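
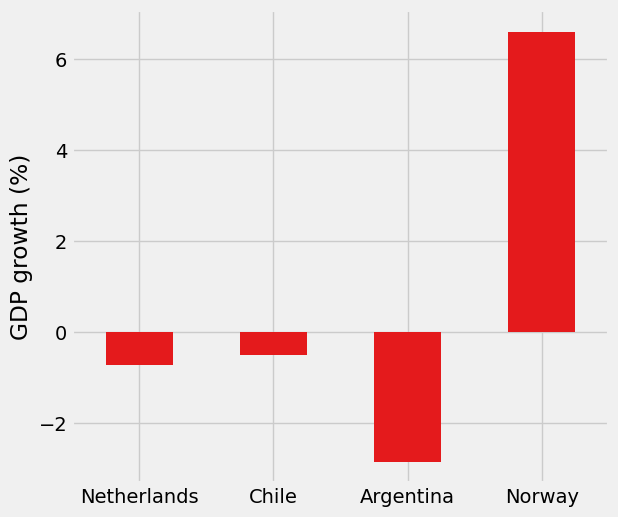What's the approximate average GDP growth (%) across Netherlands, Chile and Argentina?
≈ -1

(-1 + 0 + -3) / 3 ≈ -1.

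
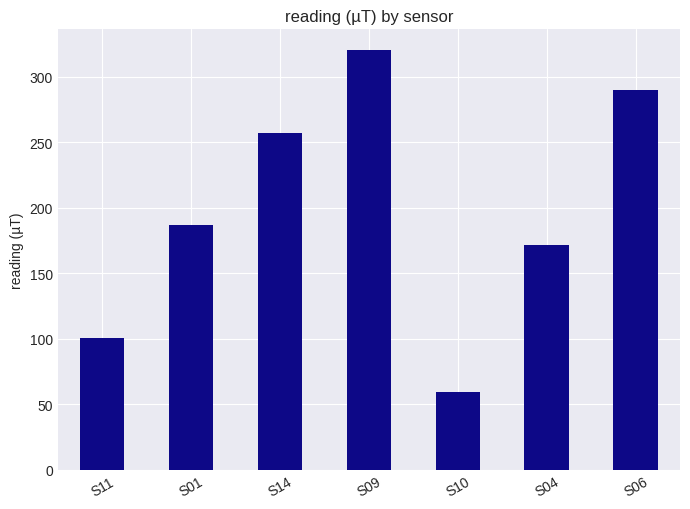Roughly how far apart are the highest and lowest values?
Max S09 ≈ 300, min S10 ≈ 50; range ≈ 250.

≈ 250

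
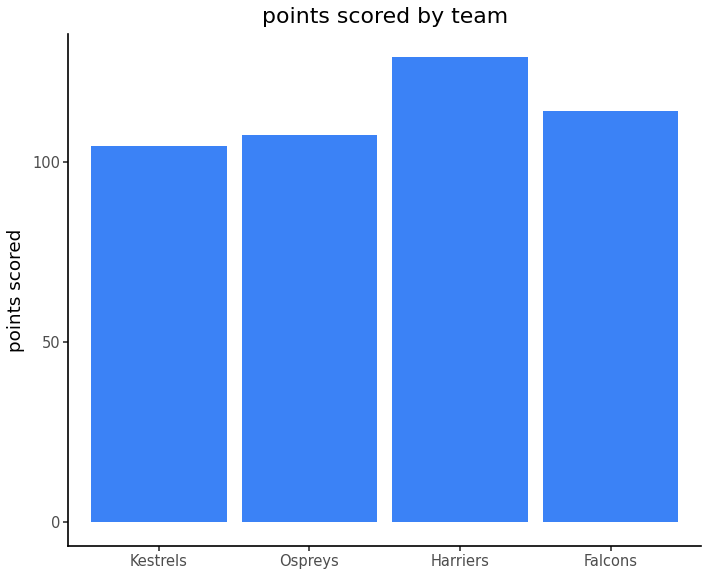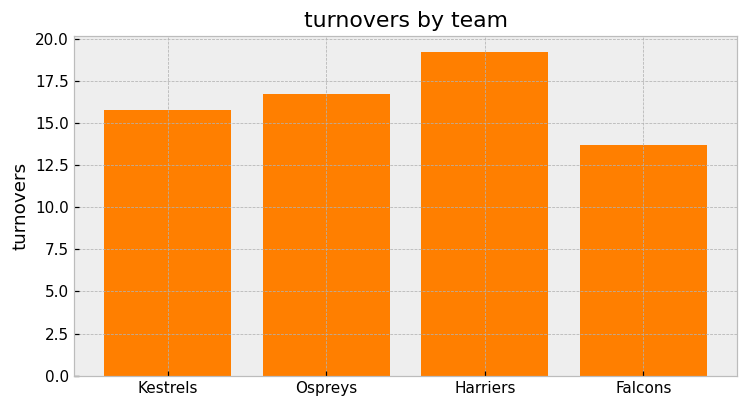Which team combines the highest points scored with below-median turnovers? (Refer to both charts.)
Falcons

Chart 2 median turnovers ≈ 16; below-median teams: Kestrels, Falcons. Among those, Falcons has the highest points scored (≈ 120).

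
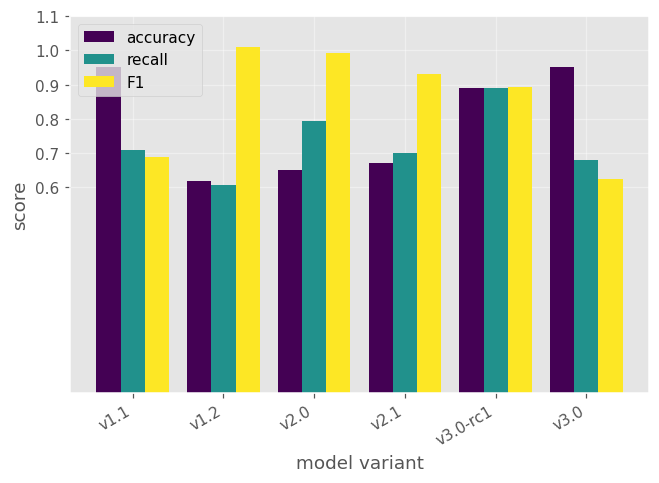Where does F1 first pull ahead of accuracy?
v1.1: F1 ≈ 0.7 vs accuracy ≈ 1.0 (not yet); v1.2: F1 ≈ 1.0 vs accuracy ≈ 0.6 (first crossover).

v1.2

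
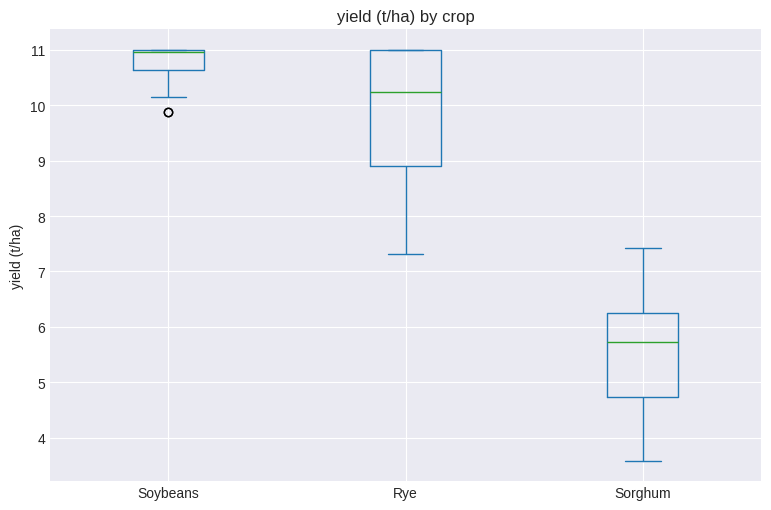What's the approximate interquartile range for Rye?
Q3 ≈ 11.0, Q1 ≈ 9.0; IQR ≈ 2.0.

≈ 2.0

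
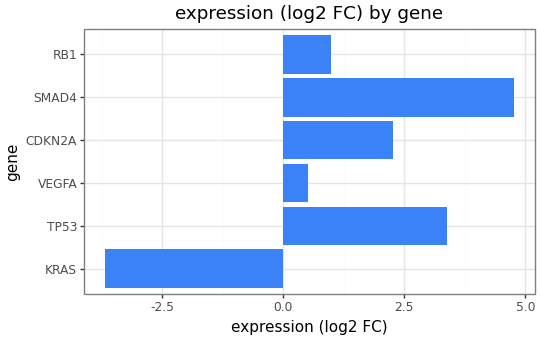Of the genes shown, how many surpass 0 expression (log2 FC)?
Above 0: TP53, VEGFA, CDKN2A, SMAD4, RB1.

5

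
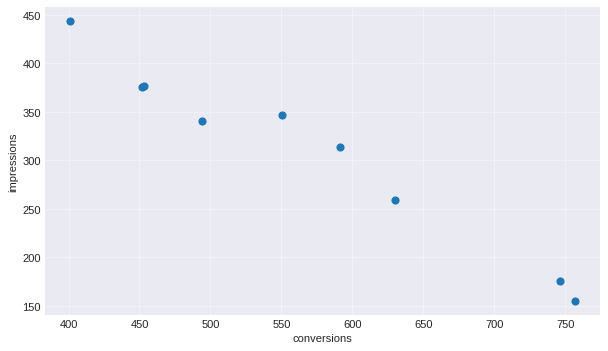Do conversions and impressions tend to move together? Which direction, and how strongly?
negative, strong

Points are negatively correlated; strong (|r| ≈ 1.0).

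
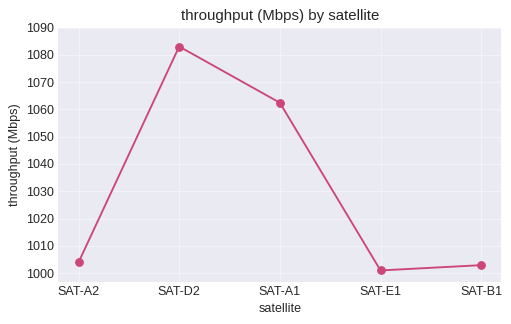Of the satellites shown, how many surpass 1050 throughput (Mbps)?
2

Above 1050: SAT-D2, SAT-A1.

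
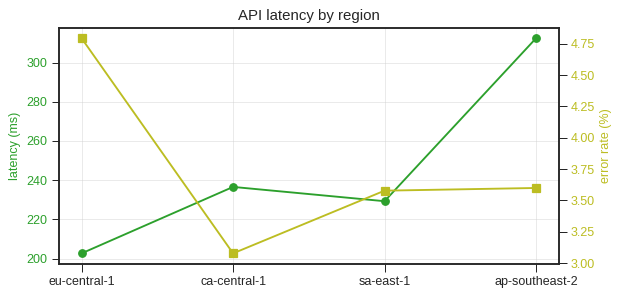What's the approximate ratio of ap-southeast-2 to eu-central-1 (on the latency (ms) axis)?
ap-southeast-2 ≈ 310, eu-central-1 ≈ 200; 310/200 ≈ 1.55.

≈ 1.55×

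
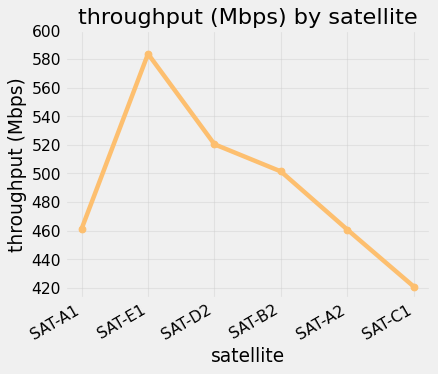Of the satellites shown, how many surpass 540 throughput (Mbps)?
Above 540: SAT-E1.

1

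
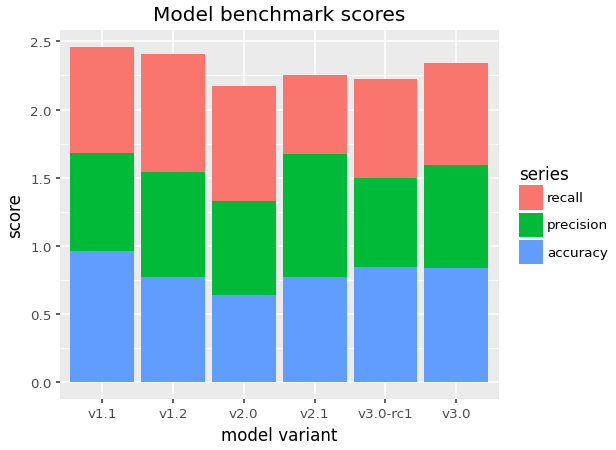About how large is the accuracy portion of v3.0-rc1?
accuracy top ≈ 1.0, bottom ≈ 0.0; segment ≈ 1.0.

≈ 1.0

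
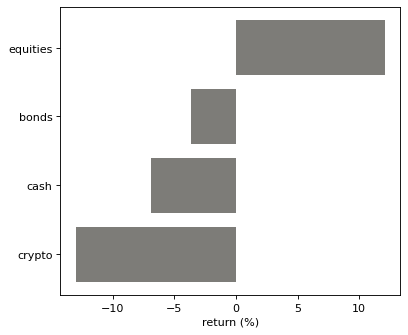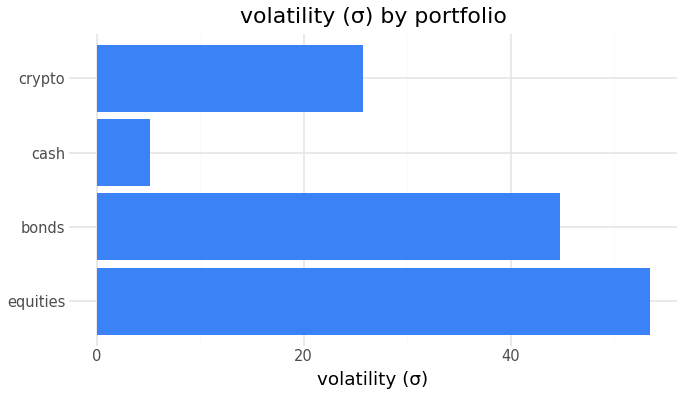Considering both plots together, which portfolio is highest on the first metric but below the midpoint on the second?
cash

Chart 2 median volatility (σ) ≈ 35; below-median portfolios: cash, crypto. Among those, cash has the highest return (%) (≈ -6).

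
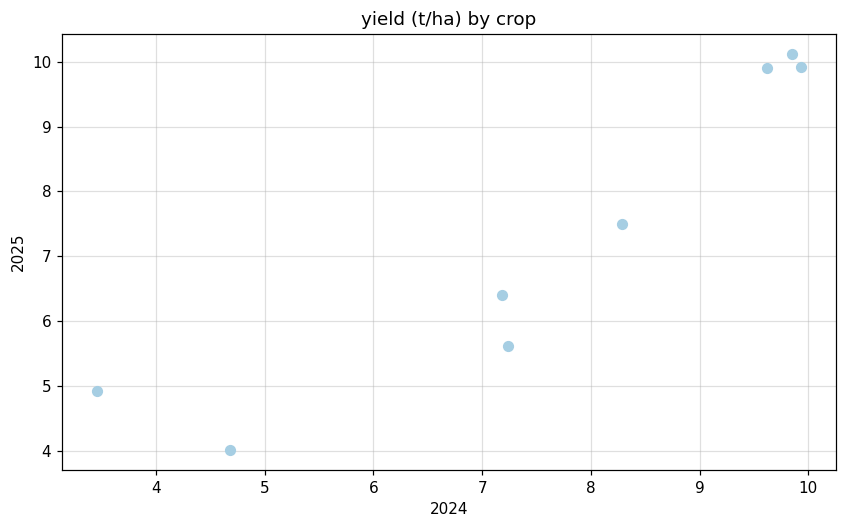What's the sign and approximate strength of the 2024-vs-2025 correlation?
positive, strong

Points are positively correlated; strong (|r| ≈ 0.9).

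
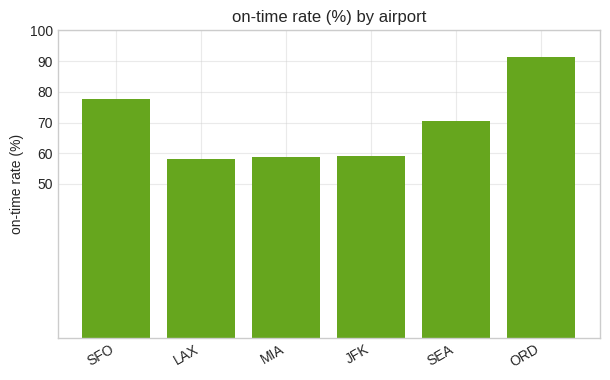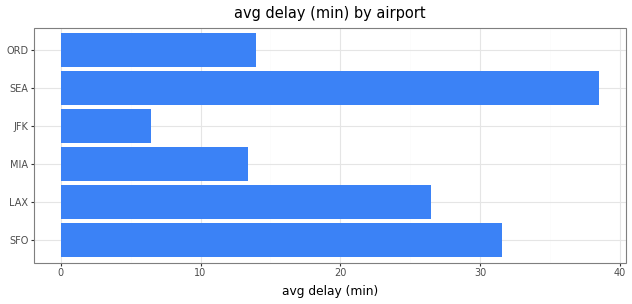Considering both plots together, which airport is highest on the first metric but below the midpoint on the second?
ORD

Chart 2 median avg delay (min) ≈ 20; below-median airports: MIA, JFK, ORD. Among those, ORD has the highest on-time rate (%) (≈ 90).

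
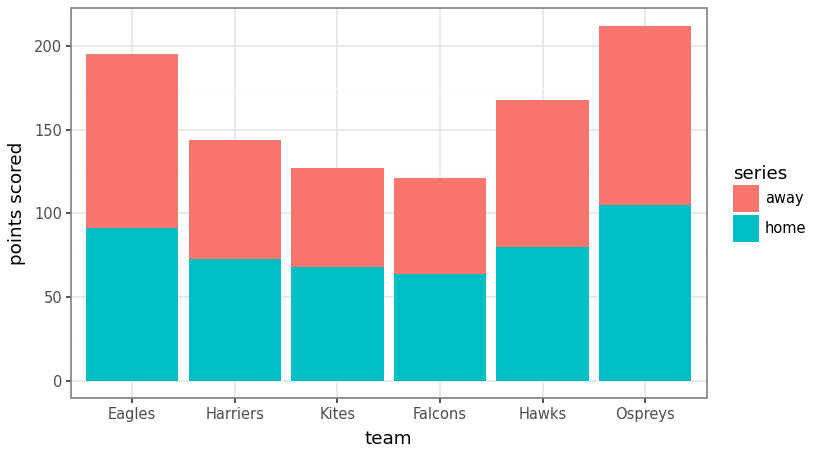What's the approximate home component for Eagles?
≈ 100

home top ≈ 100, bottom ≈ 0; segment ≈ 100.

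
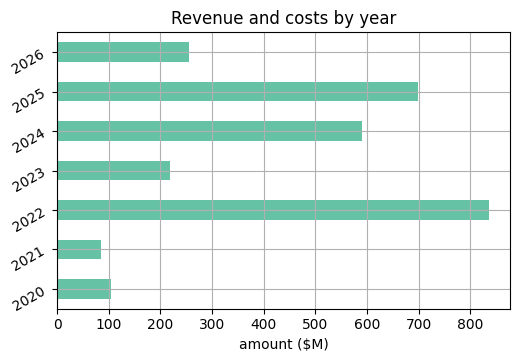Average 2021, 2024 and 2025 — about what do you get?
≈ 467

(100 + 600 + 700) / 3 ≈ 467.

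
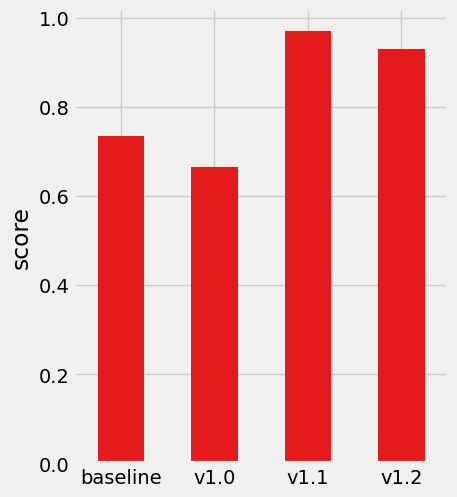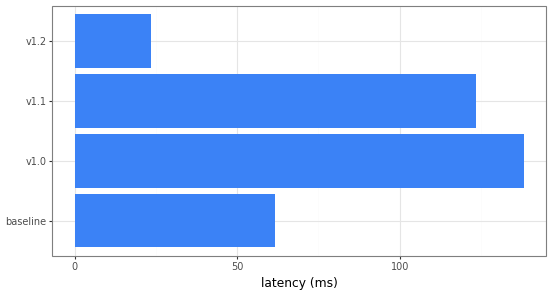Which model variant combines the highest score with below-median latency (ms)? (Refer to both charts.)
Chart 2 median latency (ms) ≈ 100; below-median model variants: baseline, v1.2. Among those, v1.2 has the highest score (≈ 0.9).

v1.2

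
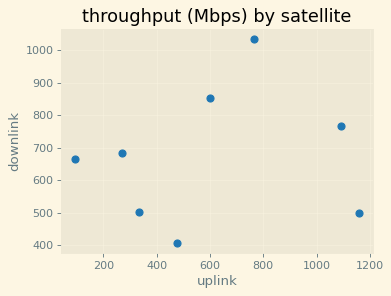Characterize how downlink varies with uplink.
no clear correlation

Points are roughly uncorrelated; weak (|r| ≈ 0.2).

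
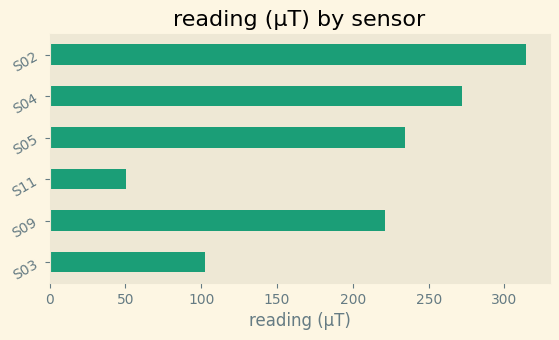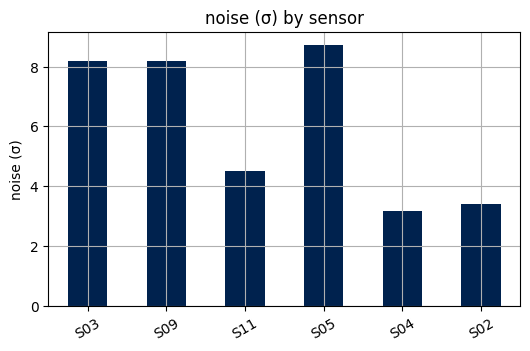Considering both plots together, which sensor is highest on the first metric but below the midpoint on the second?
Chart 2 median noise (σ) ≈ 6; below-median sensors: S11, S04, S02. Among those, S02 has the highest reading (µT) (≈ 300).

S02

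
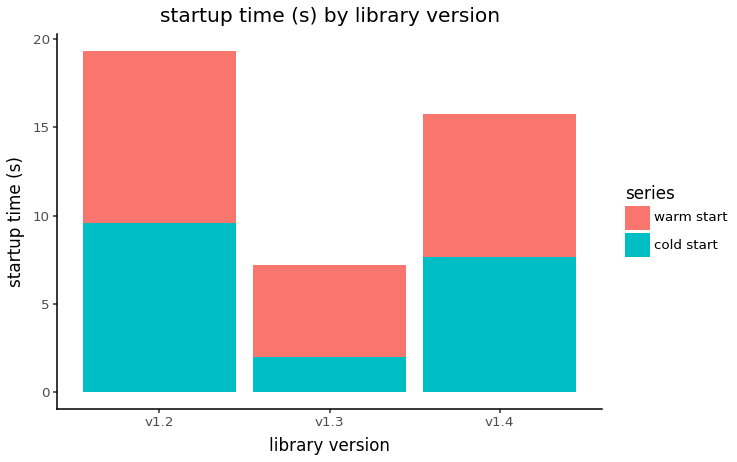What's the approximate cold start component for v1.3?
cold start top ≈ 2, bottom ≈ 0; segment ≈ 2.

≈ 2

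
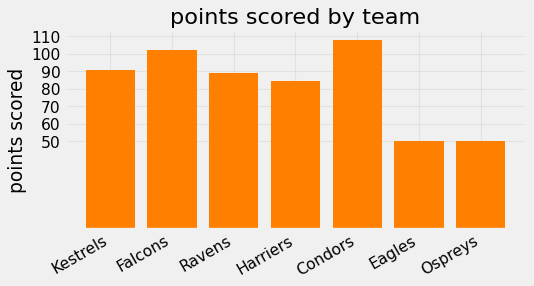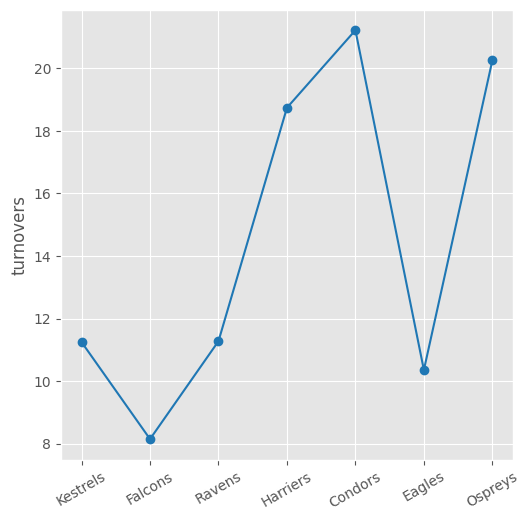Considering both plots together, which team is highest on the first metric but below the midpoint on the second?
Falcons

Chart 2 median turnovers ≈ 12; below-median teams: Kestrels, Falcons, Eagles. Among those, Falcons has the highest points scored (≈ 100).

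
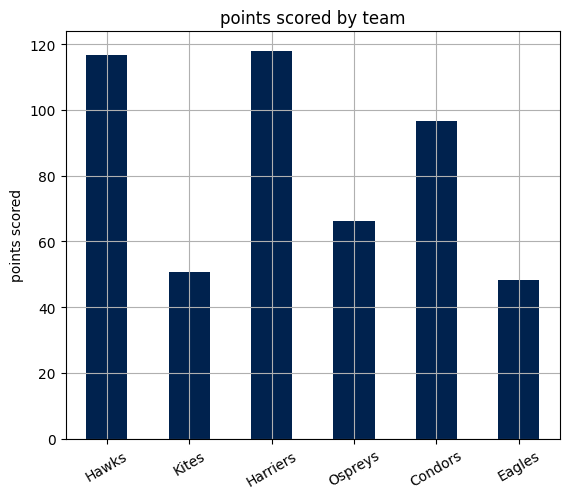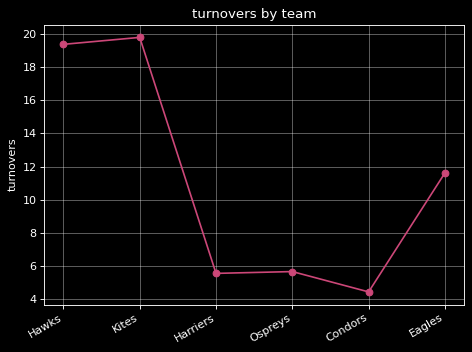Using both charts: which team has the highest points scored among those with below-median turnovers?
Chart 2 median turnovers ≈ 8; below-median teams: Harriers, Ospreys, Condors. Among those, Harriers has the highest points scored (≈ 120).

Harriers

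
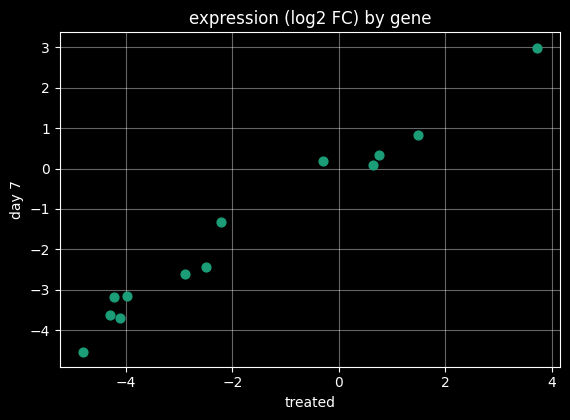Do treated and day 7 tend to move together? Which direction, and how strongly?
Points are positively correlated; strong (|r| ≈ 1.0).

positive, strong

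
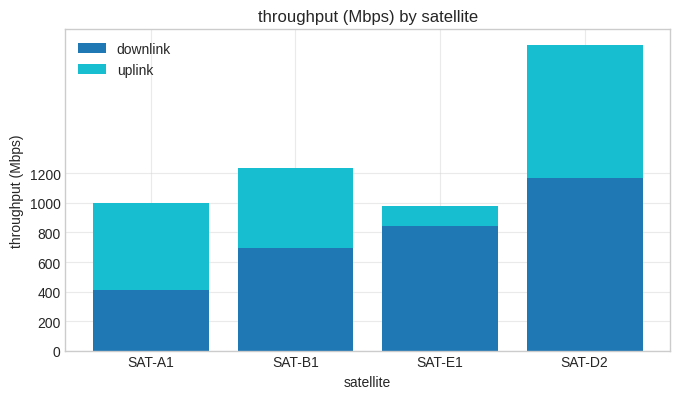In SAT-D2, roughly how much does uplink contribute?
uplink top ≈ 2000, bottom ≈ 1200; segment ≈ 800.

≈ 800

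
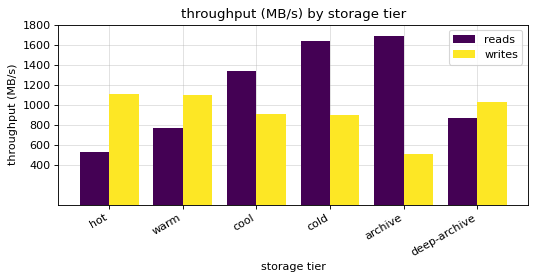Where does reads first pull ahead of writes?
cool

warm: reads ≈ 800 vs writes ≈ 1000 (not yet); cool: reads ≈ 1400 vs writes ≈ 1000 (first crossover).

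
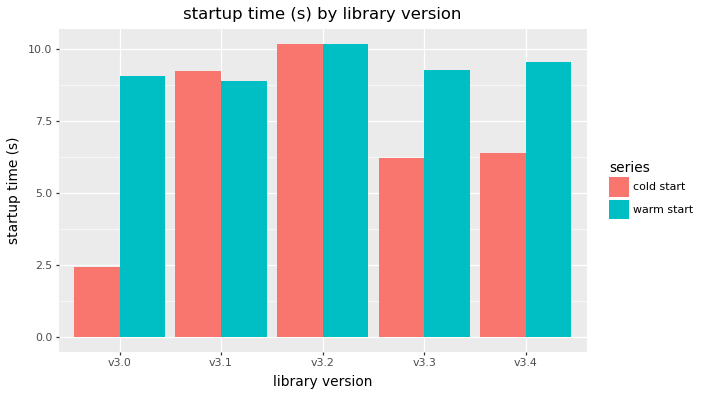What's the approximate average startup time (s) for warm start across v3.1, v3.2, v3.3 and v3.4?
(9 + 10 + 9 + 10) / 4 ≈ 10.

≈ 10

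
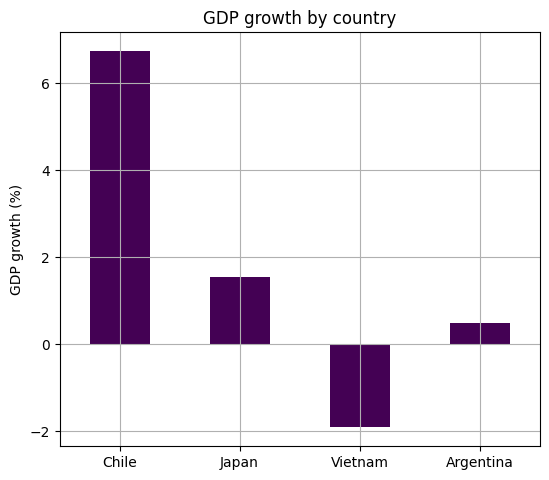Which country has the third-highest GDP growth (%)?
Argentina

Top 4: Chile ≈ 7, Japan ≈ 2, Argentina ≈ 0, Vietnam ≈ -2.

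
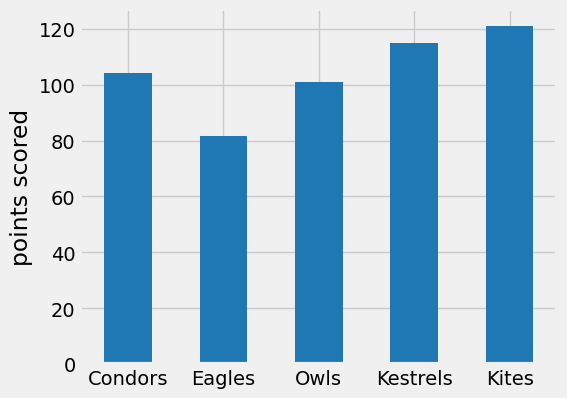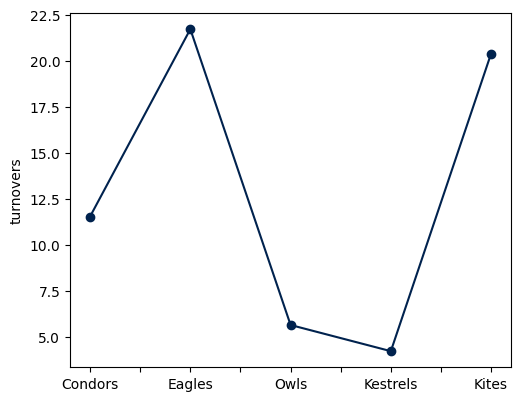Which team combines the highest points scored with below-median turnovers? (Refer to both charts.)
Kestrels

Chart 2 median turnovers ≈ 12; below-median teams: Owls, Kestrels. Among those, Kestrels has the highest points scored (≈ 120).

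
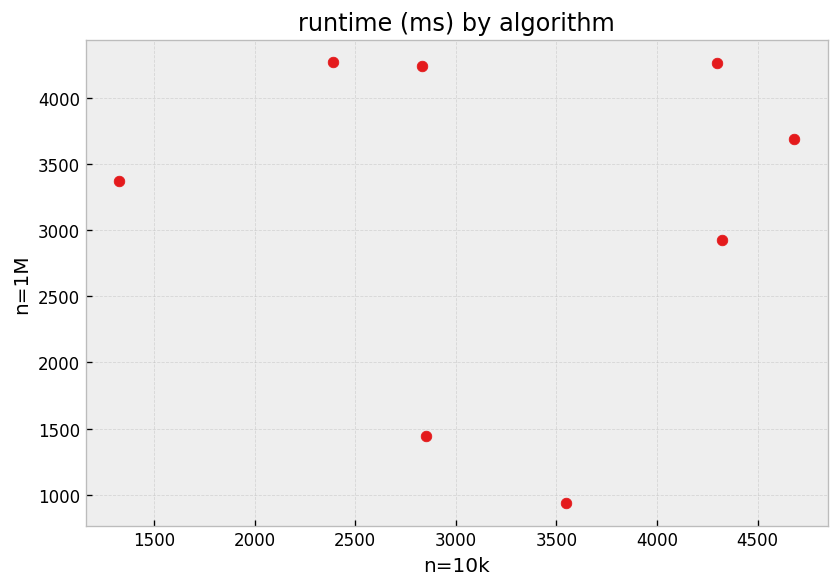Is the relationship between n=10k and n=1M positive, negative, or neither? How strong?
no clear correlation

Points are roughly uncorrelated; weak (|r| ≈ 0.0).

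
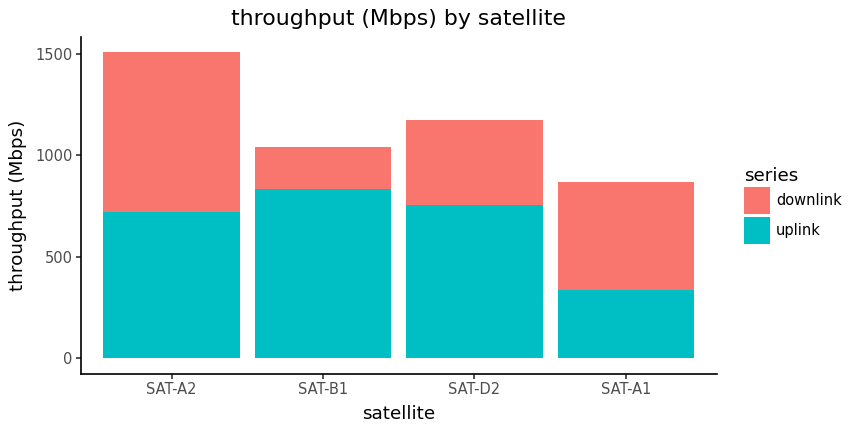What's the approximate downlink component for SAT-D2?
downlink top ≈ 1200, bottom ≈ 800; segment ≈ 400.

≈ 400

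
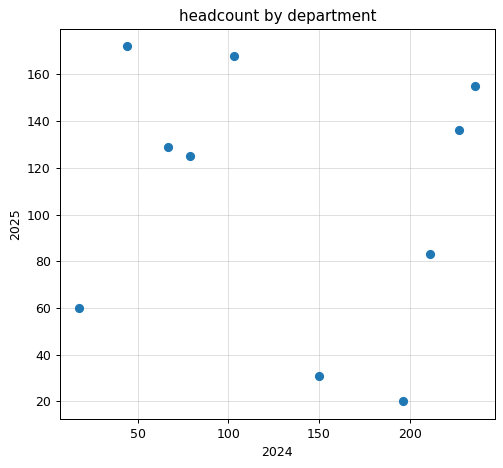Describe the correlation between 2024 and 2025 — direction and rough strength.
no clear correlation

Points are roughly uncorrelated; weak (|r| ≈ 0.1).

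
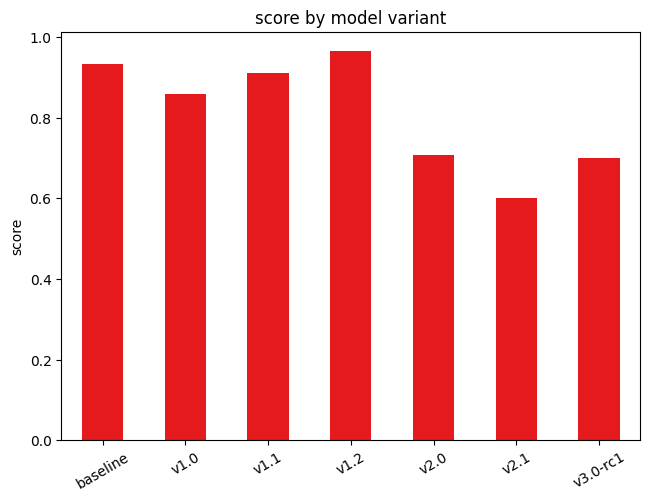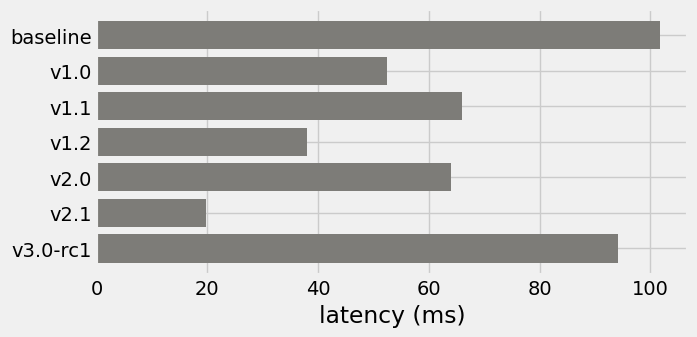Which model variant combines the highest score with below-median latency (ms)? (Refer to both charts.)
v1.2

Chart 2 median latency (ms) ≈ 60; below-median model variants: v1.0, v1.2, v2.1. Among those, v1.2 has the highest score (≈ 1).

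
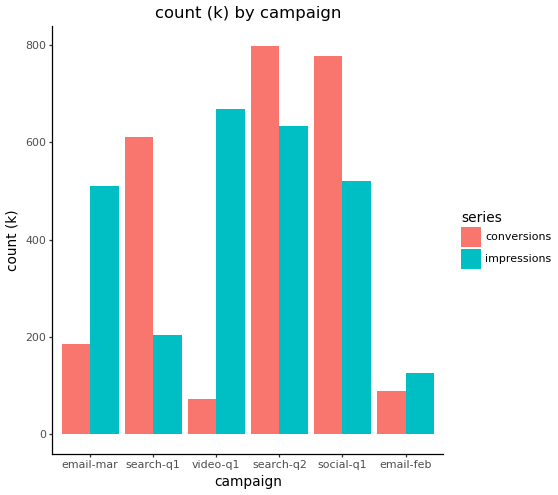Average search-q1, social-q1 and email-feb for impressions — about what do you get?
(200 + 500 + 100) / 3 ≈ 267.

≈ 267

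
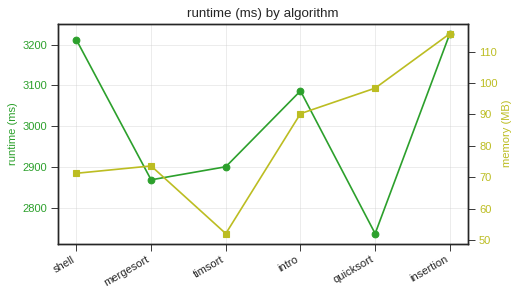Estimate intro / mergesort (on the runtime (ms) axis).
≈ 1.09×

intro ≈ 3100, mergesort ≈ 2850; 3100/2850 ≈ 1.09.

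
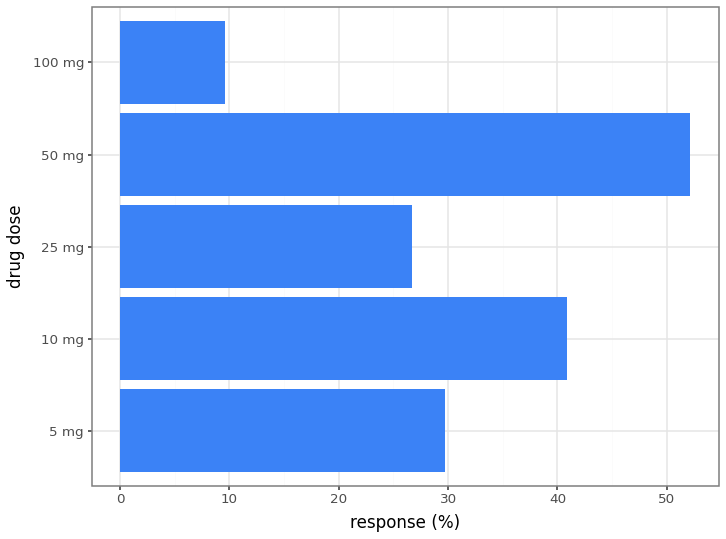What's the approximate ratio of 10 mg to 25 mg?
≈ 1.6×

10 mg ≈ 40, 25 mg ≈ 25; 40/25 ≈ 1.6.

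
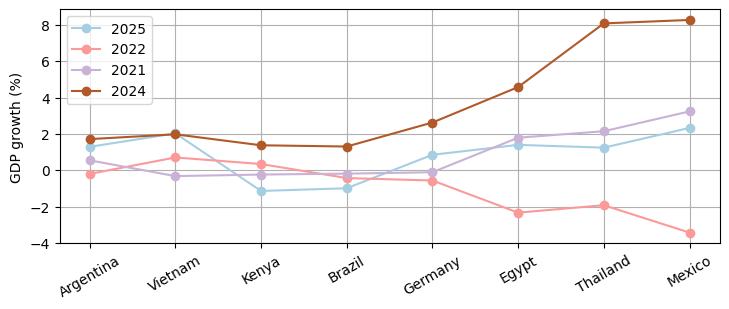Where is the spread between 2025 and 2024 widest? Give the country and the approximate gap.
Thailand, ≈ 7 %

Thailand: 2025 ≈ 1, 2024 ≈ 8 → gap ≈ 7. Next-largest (Mexico) is only ≈ 6.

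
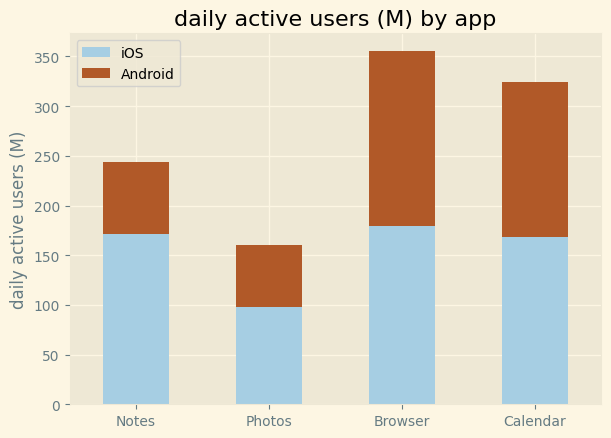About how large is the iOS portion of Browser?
iOS top ≈ 200, bottom ≈ 0; segment ≈ 200.

≈ 200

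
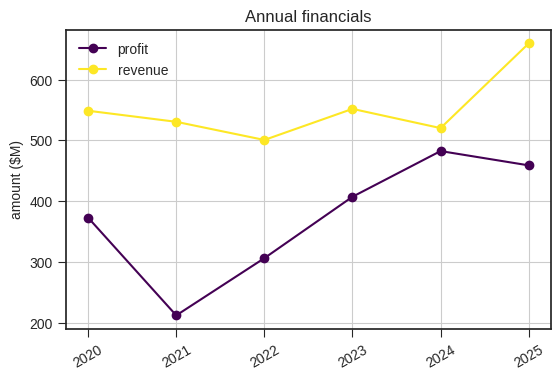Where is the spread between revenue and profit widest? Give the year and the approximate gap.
2021, ≈ 350 $M

2021: revenue ≈ 550, profit ≈ 200 → gap ≈ 350. Next-largest (2025) is only ≈ 200.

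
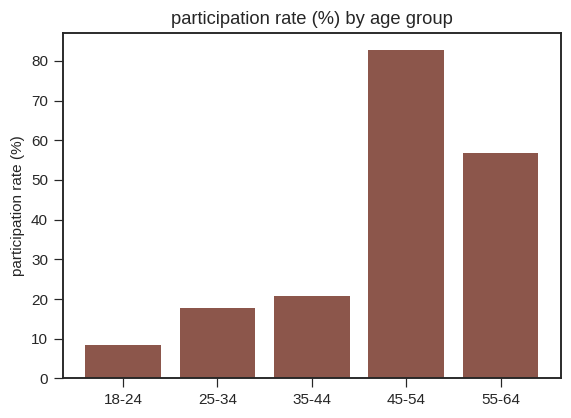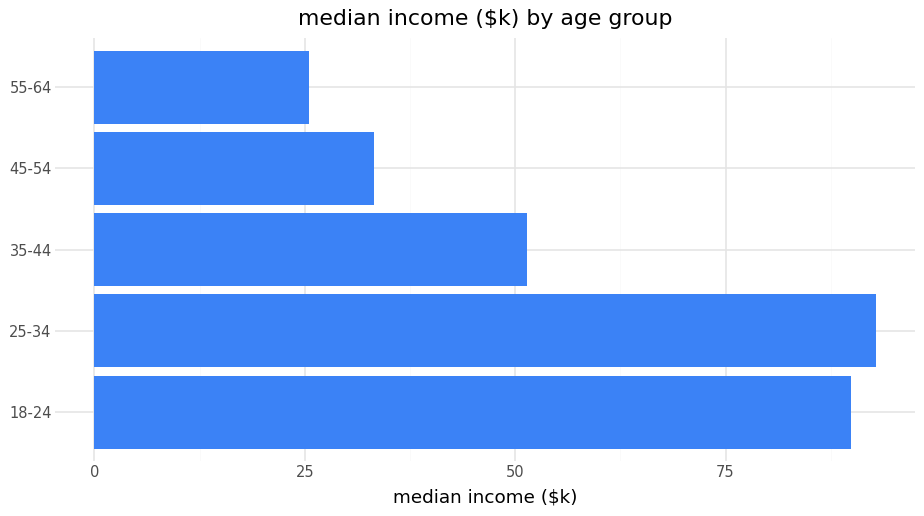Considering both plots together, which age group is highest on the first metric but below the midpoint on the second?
Chart 2 median median income ($k) ≈ 50; below-median age groups: 45-54, 55-64. Among those, 45-54 has the highest participation rate (%) (≈ 80).

45-54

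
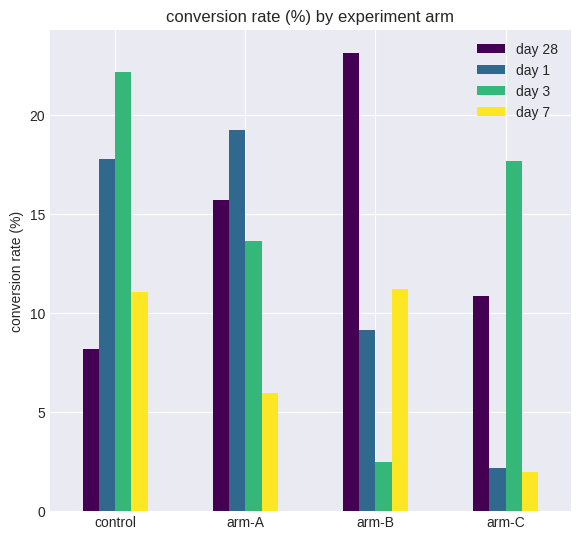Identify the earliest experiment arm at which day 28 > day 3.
control: day 28 ≈ 8 vs day 3 ≈ 22 (not yet); arm-A: day 28 ≈ 16 vs day 3 ≈ 14 (first crossover).

arm-A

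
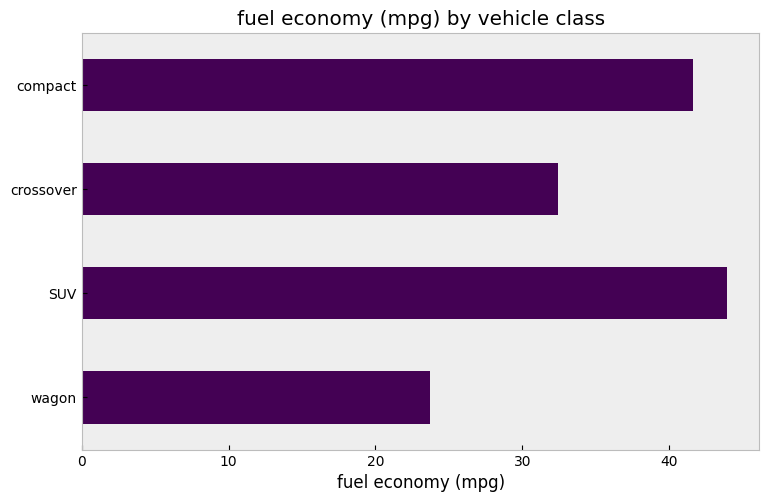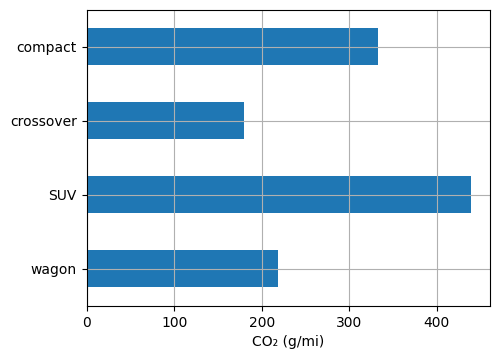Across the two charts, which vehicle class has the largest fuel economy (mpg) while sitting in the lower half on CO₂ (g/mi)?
crossover

Chart 2 median CO₂ (g/mi) ≈ 300; below-median vehicle classes: wagon, crossover. Among those, crossover has the highest fuel economy (mpg) (≈ 30).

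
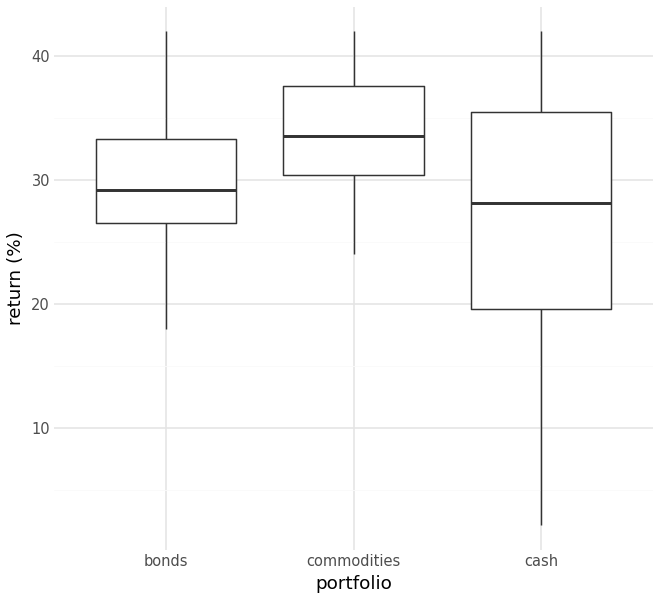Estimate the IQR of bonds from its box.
≈ 7.0

Q3 ≈ 33.5, Q1 ≈ 26.5; IQR ≈ 7.0.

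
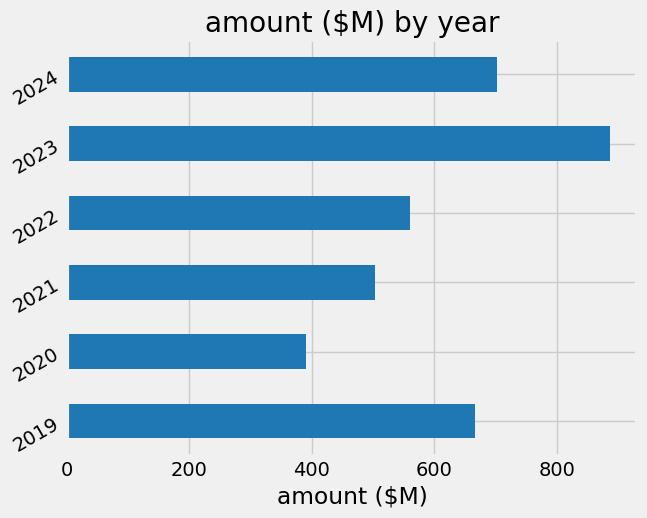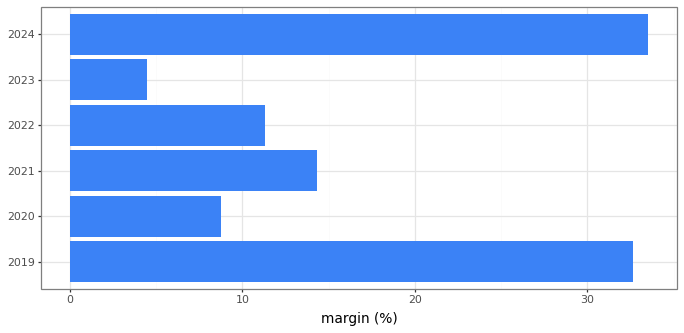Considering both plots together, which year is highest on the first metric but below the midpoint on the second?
Chart 2 median margin (%) ≈ 15; below-median years: 2020, 2022, 2023. Among those, 2023 has the highest amount ($M) (≈ 900).

2023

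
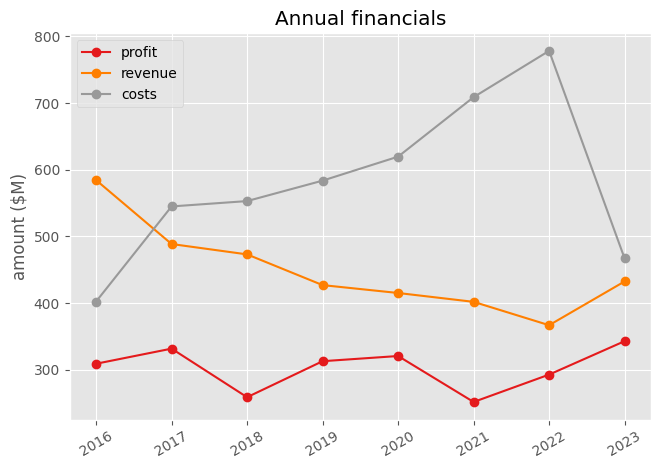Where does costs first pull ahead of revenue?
2016: costs ≈ 400 vs revenue ≈ 600 (not yet); 2017: costs ≈ 550 vs revenue ≈ 500 (first crossover).

2017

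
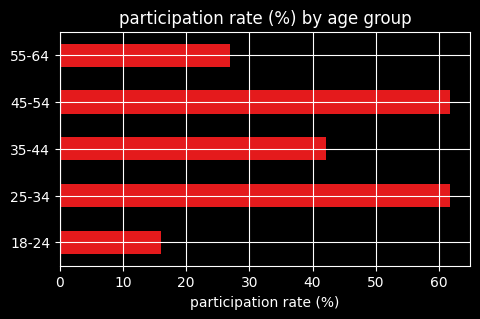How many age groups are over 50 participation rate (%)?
Above 50: 25-34, 45-54.

2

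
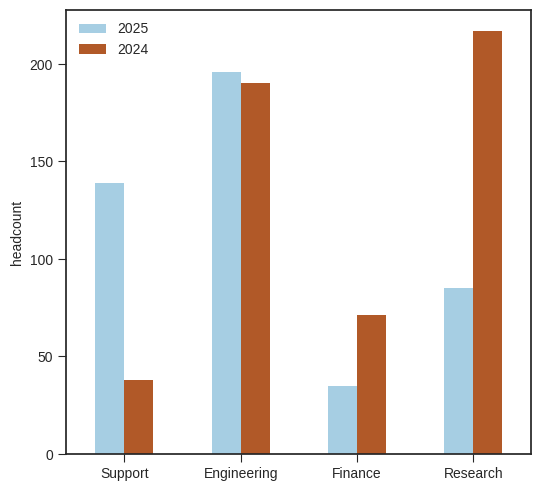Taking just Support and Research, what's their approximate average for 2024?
≈ 130

(40 + 220) / 2 ≈ 130.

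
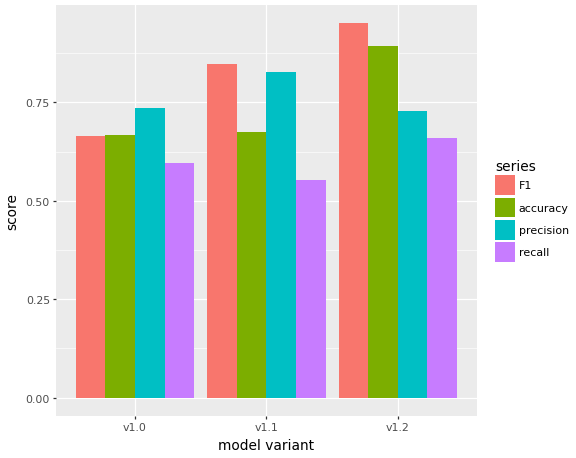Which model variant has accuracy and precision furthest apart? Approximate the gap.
v1.2, ≈ 0.2

v1.2: accuracy ≈ 0.9, precision ≈ 0.7 → gap ≈ 0.2. Next-largest (v1.1) is only ≈ 0.1.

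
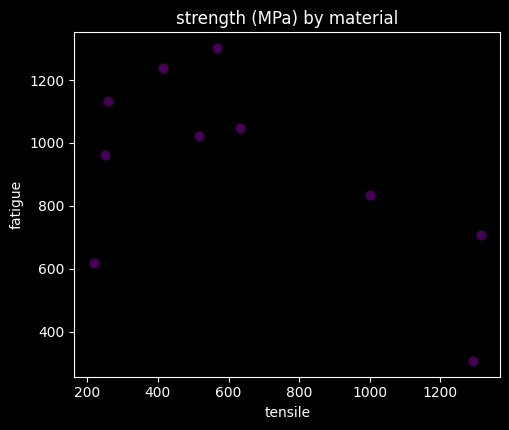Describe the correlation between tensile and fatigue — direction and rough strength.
negative, moderate

Points are negatively correlated; moderate (|r| ≈ 0.6).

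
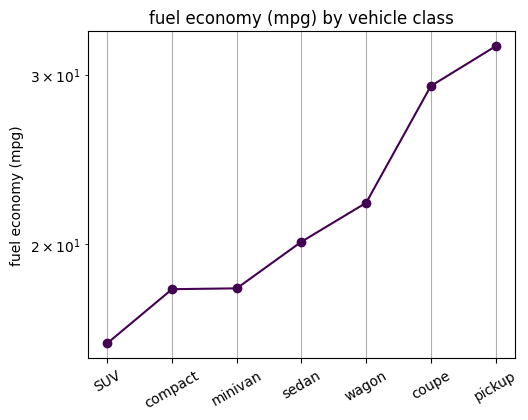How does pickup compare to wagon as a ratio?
pickup ≈ 32, wagon ≈ 22; 32/22 ≈ 1.45.

≈ 1.45×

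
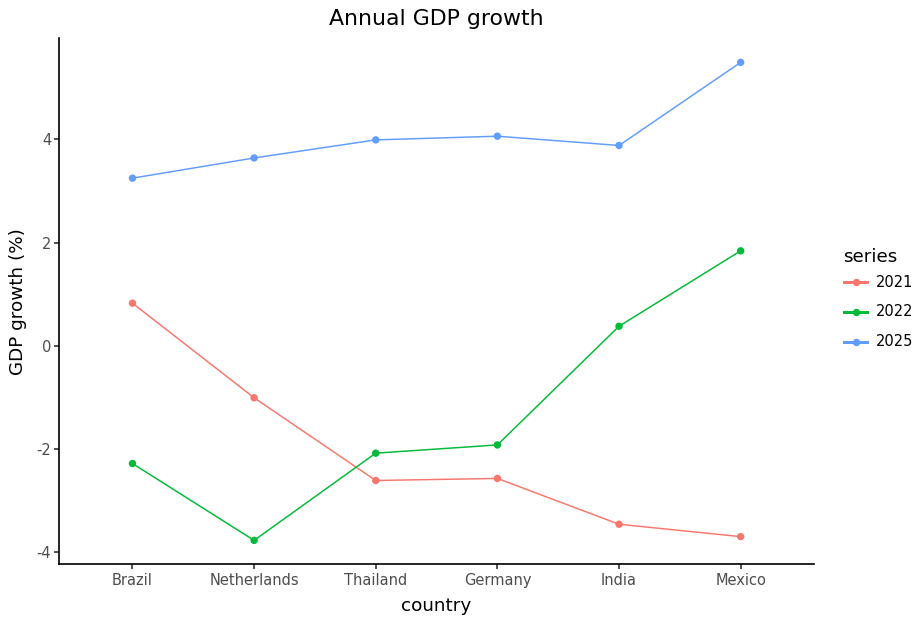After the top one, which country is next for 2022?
India

Top 3 for 2022: Mexico ≈ 2, India ≈ 0, Germany ≈ -2.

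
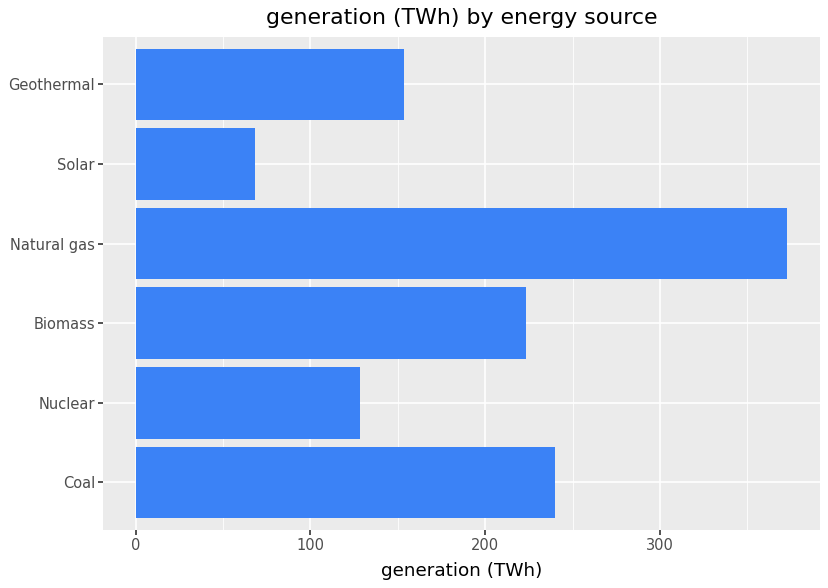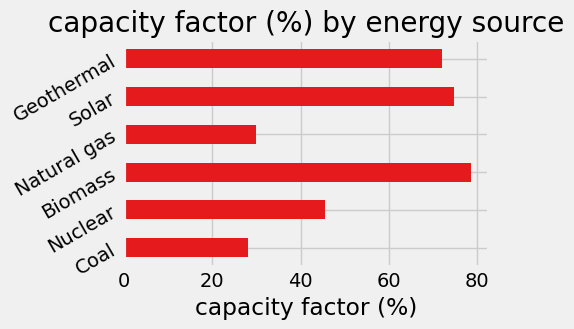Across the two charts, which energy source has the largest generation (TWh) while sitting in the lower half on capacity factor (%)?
Natural gas

Chart 2 median capacity factor (%) ≈ 60; below-median energy sources: Coal, Nuclear, Natural gas. Among those, Natural gas has the highest generation (TWh) (≈ 350).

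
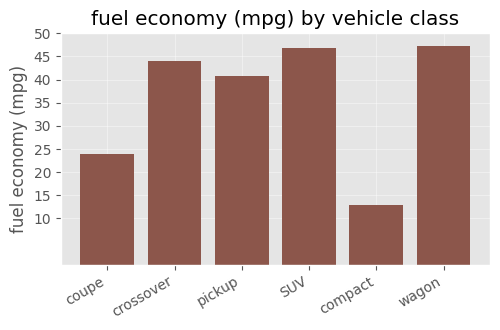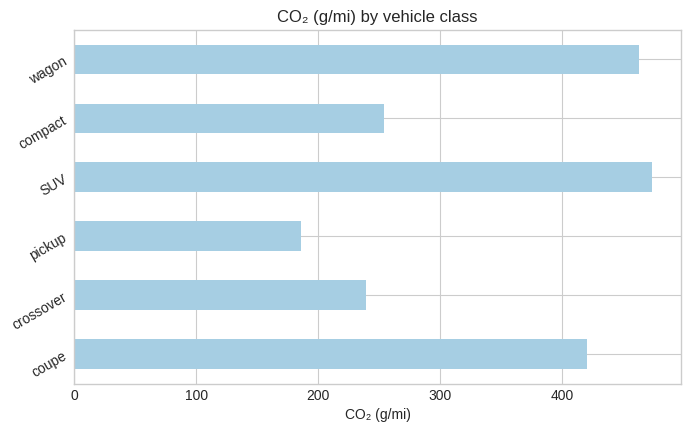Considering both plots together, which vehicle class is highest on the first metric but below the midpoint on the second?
Chart 2 median CO₂ (g/mi) ≈ 350; below-median vehicle classes: crossover, pickup, compact. Among those, crossover has the highest fuel economy (mpg) (≈ 45).

crossover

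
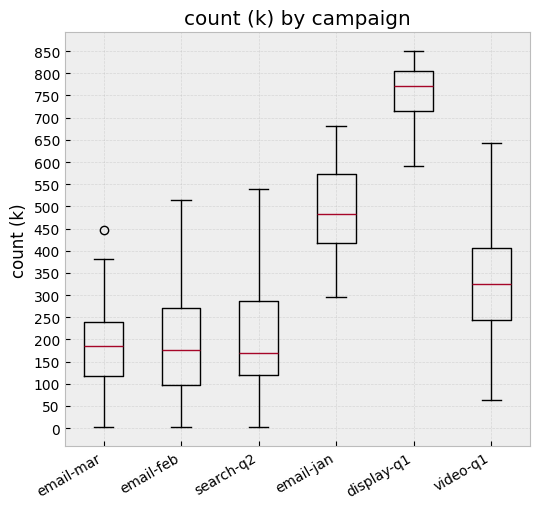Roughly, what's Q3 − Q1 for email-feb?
≈ 150

Q3 ≈ 250, Q1 ≈ 100; IQR ≈ 150.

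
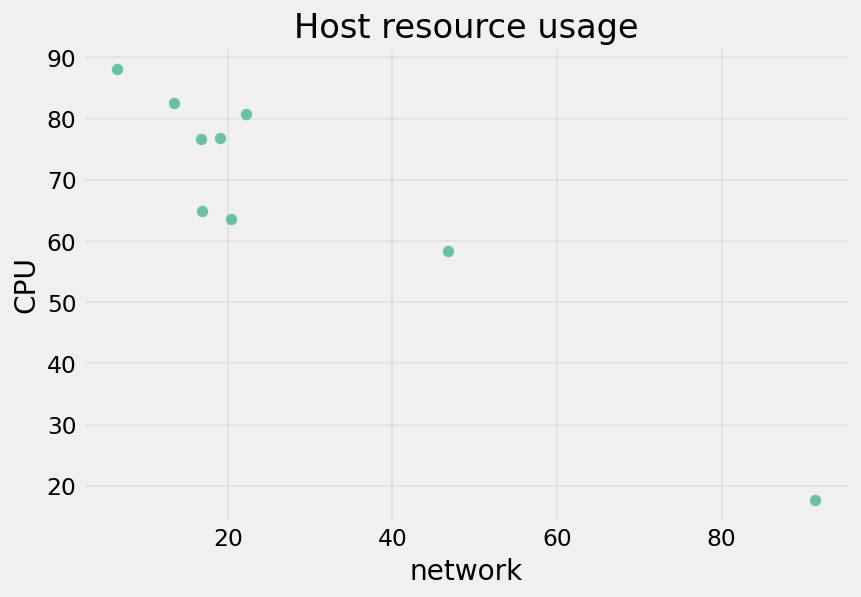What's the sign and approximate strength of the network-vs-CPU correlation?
negative, strong

Points are negatively correlated; strong (|r| ≈ 0.9).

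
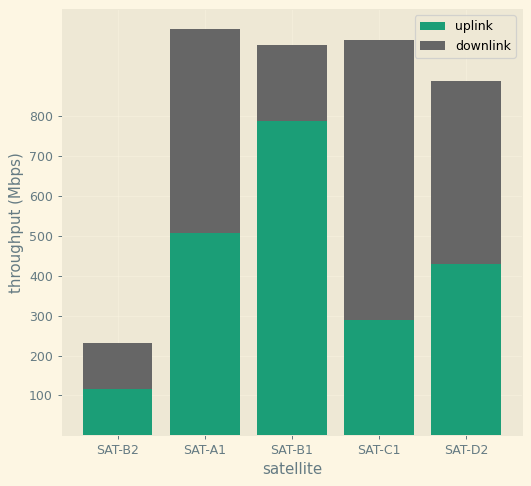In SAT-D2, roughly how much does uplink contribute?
≈ 400

uplink top ≈ 400, bottom ≈ 0; segment ≈ 400.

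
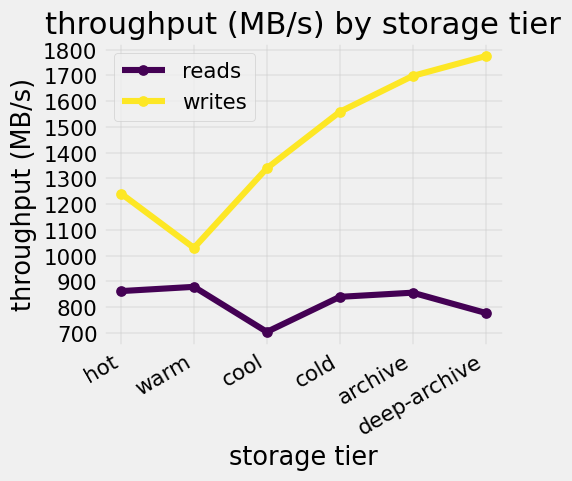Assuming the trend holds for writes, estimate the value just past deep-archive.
≈ 1900

Last three: 1600, 1700, 1800 → slope ≈ 100/step → next ≈ 1900.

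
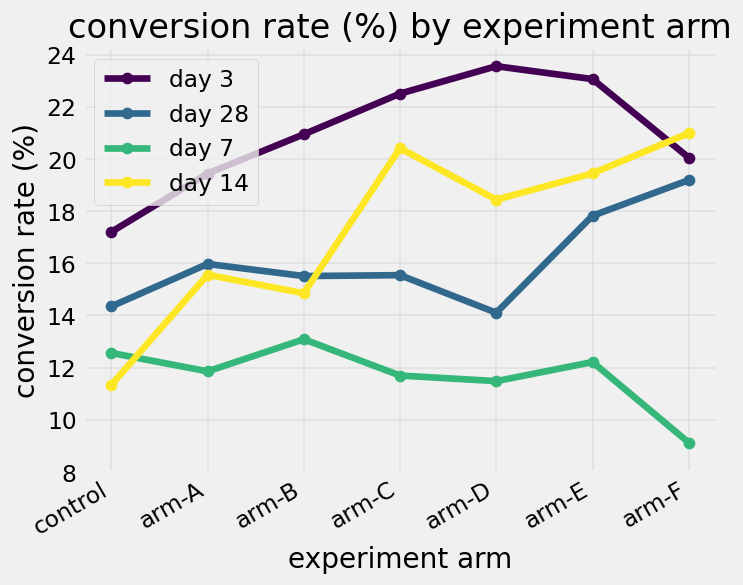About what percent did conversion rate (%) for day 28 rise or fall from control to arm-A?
control ≈ 14, arm-A ≈ 16; (16 − 14) / 14 ≈ +14.3%.

≈ +14.3%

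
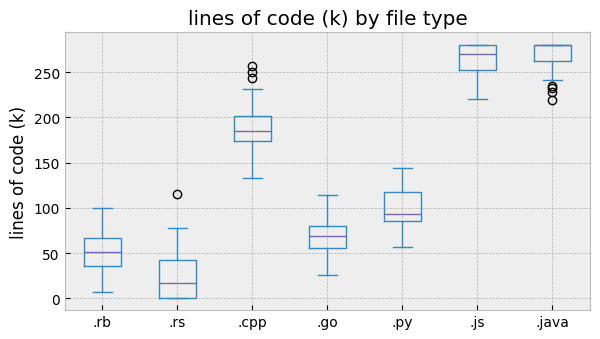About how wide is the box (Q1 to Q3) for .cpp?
≈ 25

Q3 ≈ 200, Q1 ≈ 175; IQR ≈ 25.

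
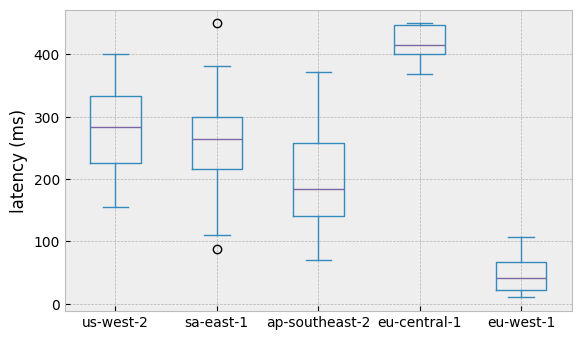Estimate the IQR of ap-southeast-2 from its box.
≈ 100

Q3 ≈ 250, Q1 ≈ 150; IQR ≈ 100.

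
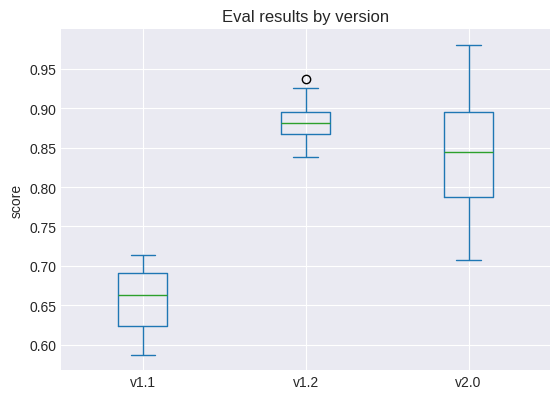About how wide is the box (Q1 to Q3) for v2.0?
Q3 ≈ 0.90, Q1 ≈ 0.78; IQR ≈ 0.12.

≈ 0.12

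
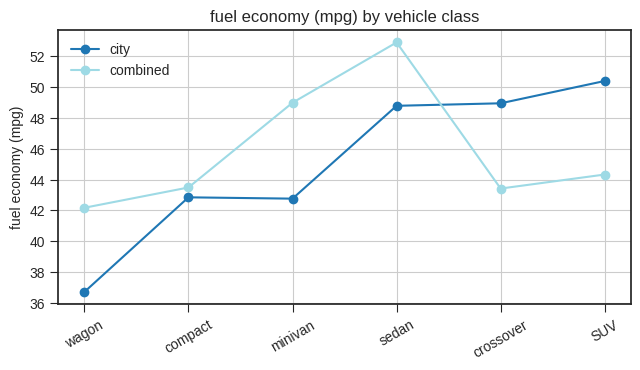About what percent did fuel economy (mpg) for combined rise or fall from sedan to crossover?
≈ -15.4%

sedan ≈ 52, crossover ≈ 44; (44 − 52) / 52 ≈ -15.4%.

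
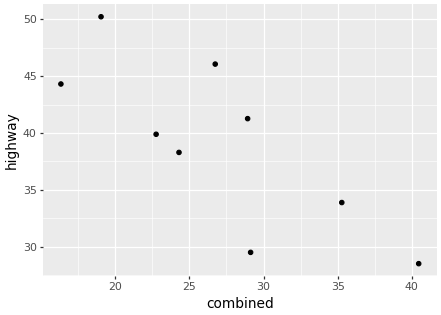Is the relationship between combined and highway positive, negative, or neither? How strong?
Points are negatively correlated; strong (|r| ≈ 0.8).

negative, strong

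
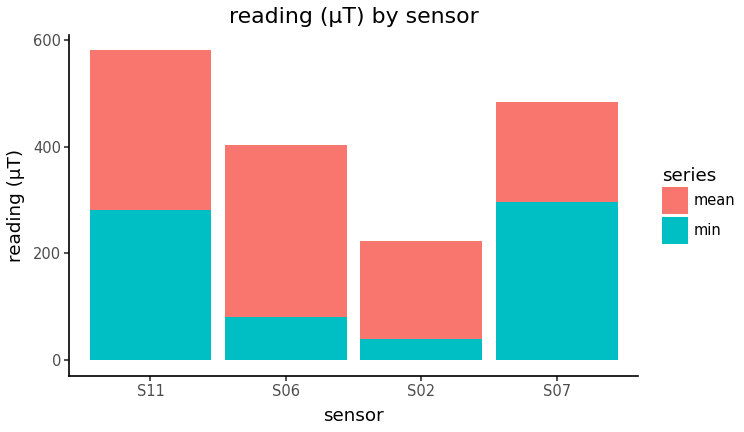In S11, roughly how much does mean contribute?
≈ 300

mean top ≈ 600, bottom ≈ 300; segment ≈ 300.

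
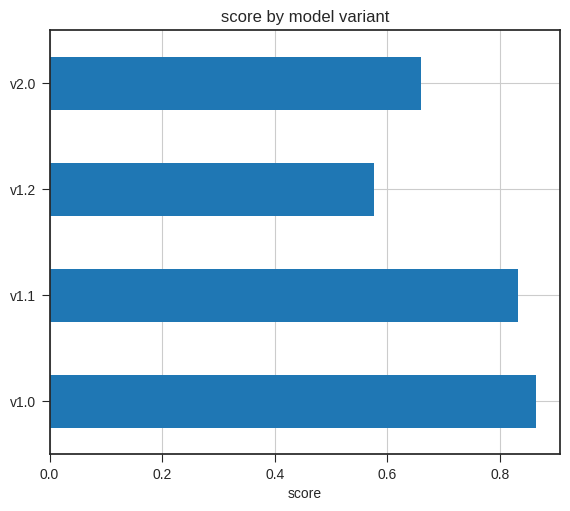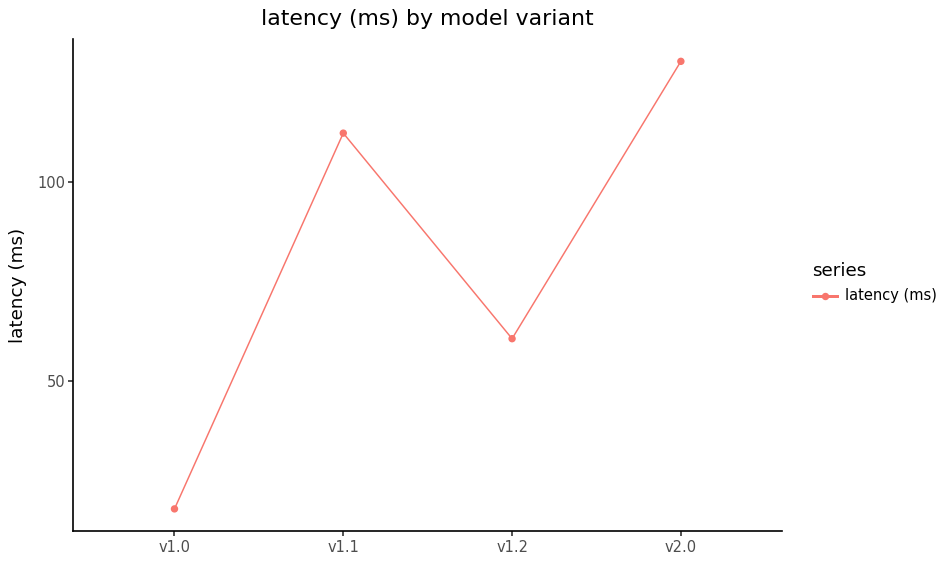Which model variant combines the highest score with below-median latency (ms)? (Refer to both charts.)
v1.0

Chart 2 median latency (ms) ≈ 80; below-median model variants: v1.0, v1.2. Among those, v1.0 has the highest score (≈ 0.9).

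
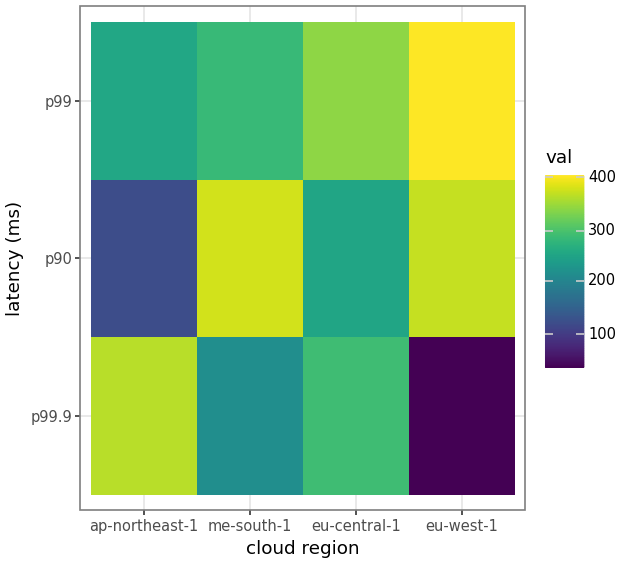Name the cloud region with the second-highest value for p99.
eu-central-1

Top 3 for p99: eu-west-1 ≈ 400, eu-central-1 ≈ 350, me-south-1 ≈ 300.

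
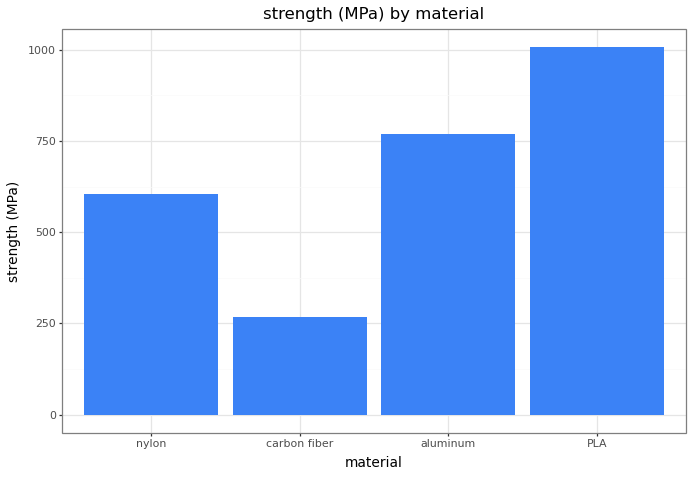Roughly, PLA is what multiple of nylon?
PLA ≈ 1000, nylon ≈ 600; 1000/600 ≈ 1.67.

≈ 1.67×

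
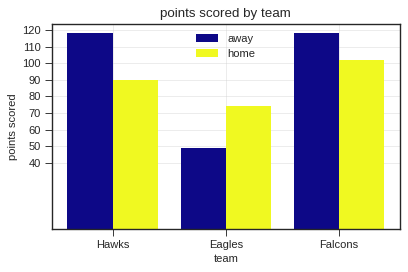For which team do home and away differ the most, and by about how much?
Hawks: home ≈ 90, away ≈ 120 → gap ≈ 30. Next-largest (Eagles) is only ≈ 20.

Hawks, ≈ 30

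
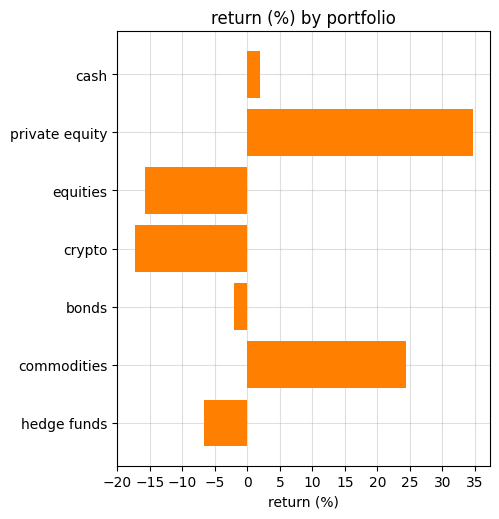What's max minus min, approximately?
≈ 50

Max private equity ≈ 35, min crypto ≈ -15; range ≈ 50.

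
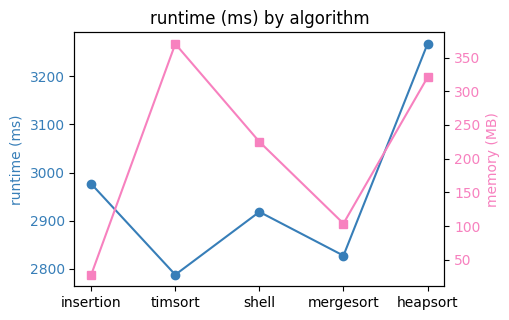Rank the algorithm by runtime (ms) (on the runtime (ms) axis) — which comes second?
Top 3 (on the runtime (ms) axis): heapsort ≈ 3250, insertion ≈ 3000, shell ≈ 2900.

insertion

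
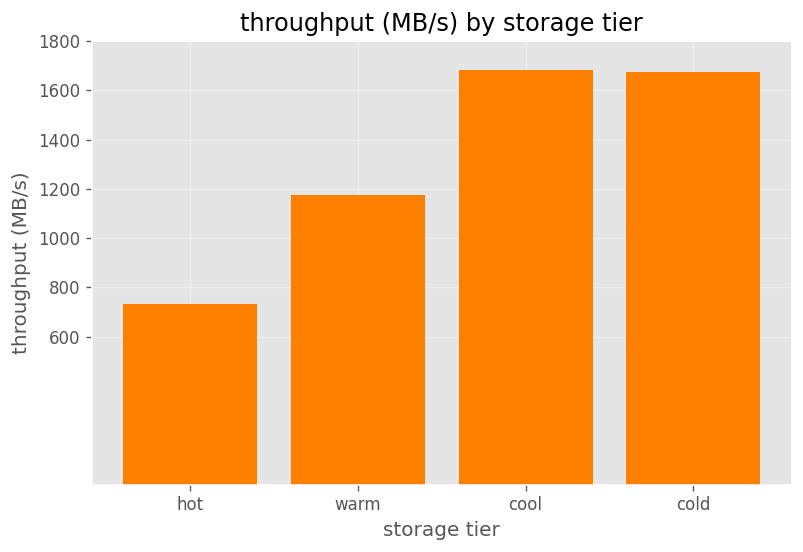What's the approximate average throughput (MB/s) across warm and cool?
≈ 1400

(1200 + 1600) / 2 ≈ 1400.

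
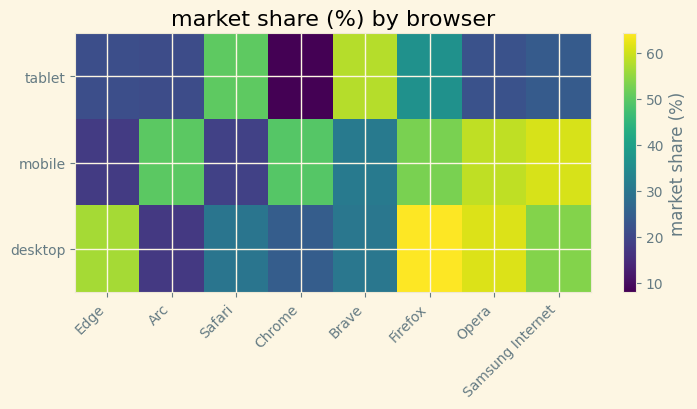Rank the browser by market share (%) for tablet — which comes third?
Top 4 for tablet: Brave ≈ 60, Safari ≈ 50, Firefox ≈ 35, Samsung Internet ≈ 25.

Firefox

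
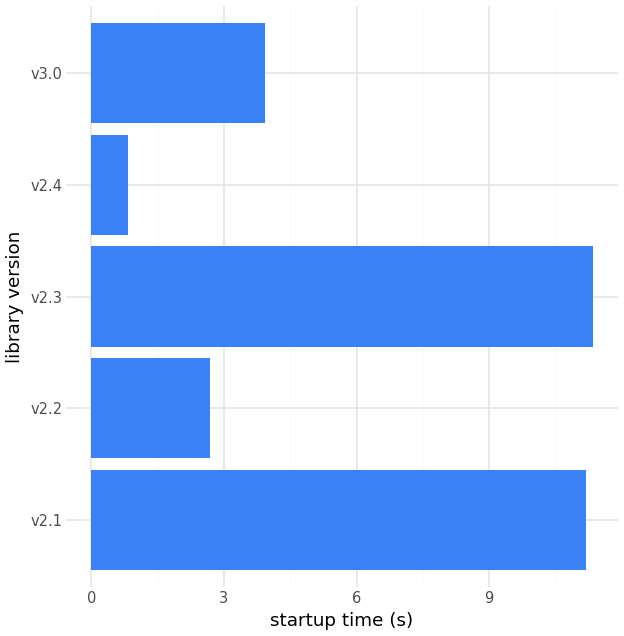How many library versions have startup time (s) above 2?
Above 2: v2.1, v2.2, v2.3, v3.0.

4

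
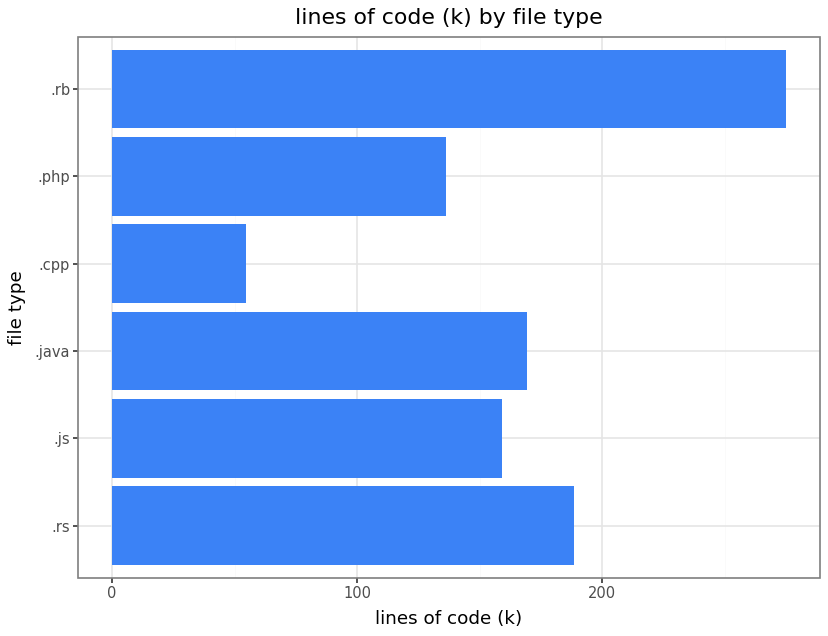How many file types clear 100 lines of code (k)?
5

Above 100: .rs, .js, .java, .php, .rb.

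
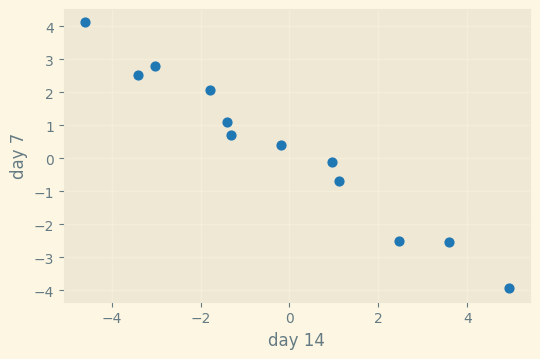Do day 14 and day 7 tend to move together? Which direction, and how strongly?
Points are negatively correlated; strong (|r| ≈ 1.0).

negative, strong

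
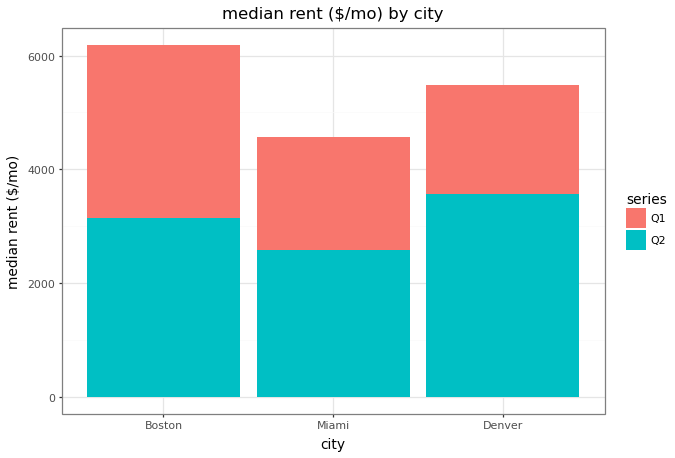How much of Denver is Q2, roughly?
Q2 top ≈ 4000, bottom ≈ 0; segment ≈ 4000.

≈ 4000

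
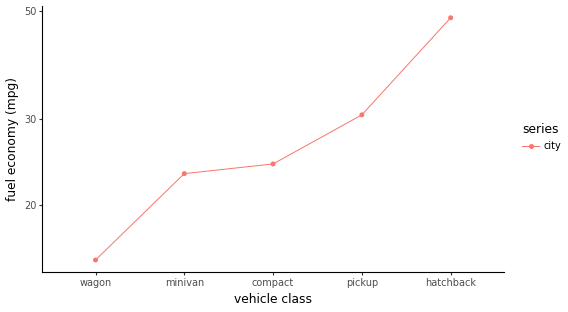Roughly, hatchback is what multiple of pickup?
≈ 1.67×

hatchback ≈ 50, pickup ≈ 30; 50/30 ≈ 1.67.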